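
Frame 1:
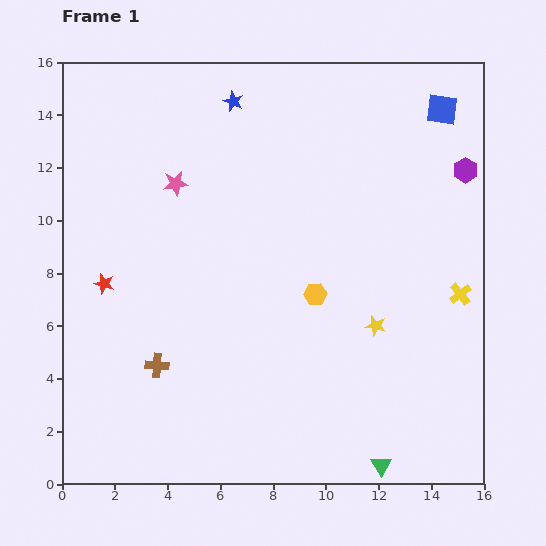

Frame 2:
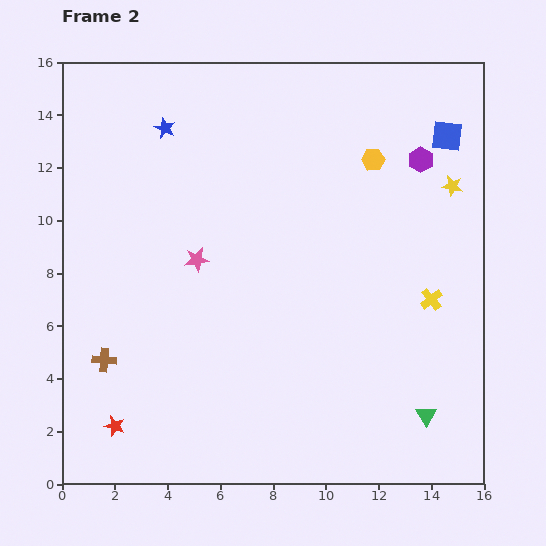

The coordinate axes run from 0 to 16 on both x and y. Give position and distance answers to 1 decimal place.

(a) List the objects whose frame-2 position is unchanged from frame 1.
none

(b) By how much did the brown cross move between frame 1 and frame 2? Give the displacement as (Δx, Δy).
(-2.0, 0.2)

The brown cross was at (3.6, 4.5) in frame 1 and (1.6, 4.7) in frame 2.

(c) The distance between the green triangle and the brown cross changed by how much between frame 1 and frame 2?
+3.1

Distance in frame 1: 9.3. Distance in frame 2: 12.4.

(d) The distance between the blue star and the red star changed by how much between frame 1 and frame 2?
+3.0

Distance in frame 1: 8.5. Distance in frame 2: 11.5.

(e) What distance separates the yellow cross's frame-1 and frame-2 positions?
1.1

The yellow cross moved from (15.1, 7.2) to (14.0, 7.0), a distance of √(1.1² + 0.2²) ≈ 1.1.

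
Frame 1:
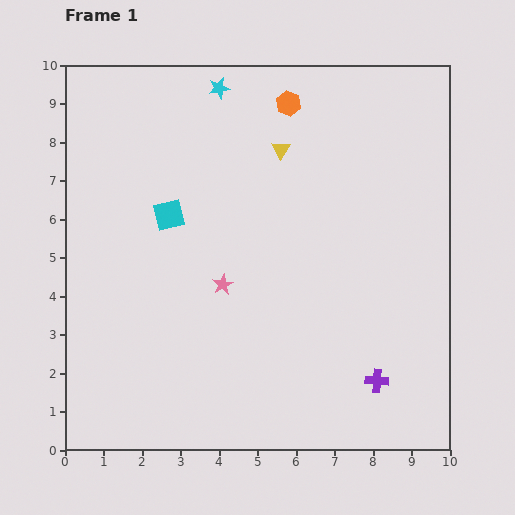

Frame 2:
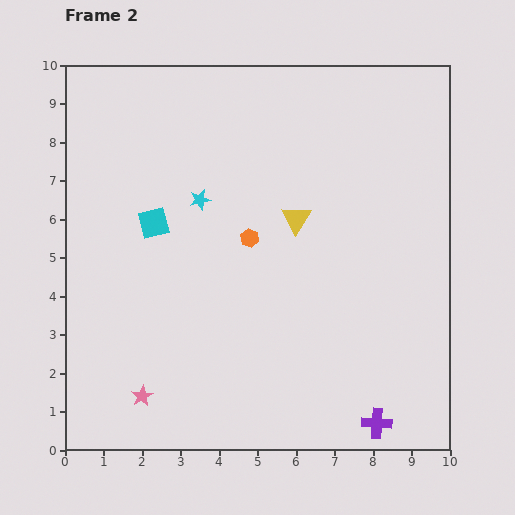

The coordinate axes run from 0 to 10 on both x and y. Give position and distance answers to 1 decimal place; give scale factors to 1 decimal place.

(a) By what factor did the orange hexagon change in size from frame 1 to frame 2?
0.8×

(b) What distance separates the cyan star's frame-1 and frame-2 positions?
2.9

The cyan star moved from (4.0, 9.4) to (3.5, 6.5), a distance of √(0.5² + 2.9²) ≈ 2.9.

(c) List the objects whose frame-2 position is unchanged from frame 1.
none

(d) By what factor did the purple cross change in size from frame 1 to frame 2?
1.3×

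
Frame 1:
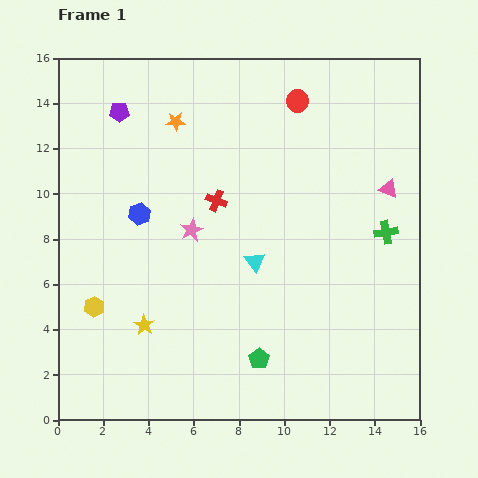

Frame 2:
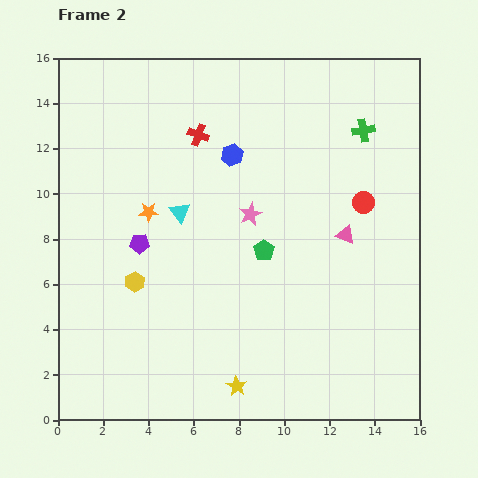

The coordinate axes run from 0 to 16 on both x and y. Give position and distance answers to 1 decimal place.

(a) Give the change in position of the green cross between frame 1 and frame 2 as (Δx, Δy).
(-1.0, 4.5)

The green cross was at (14.5, 8.3) in frame 1 and (13.5, 12.8) in frame 2.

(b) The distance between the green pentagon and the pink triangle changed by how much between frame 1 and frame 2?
-5.7

Distance in frame 1: 9.4. Distance in frame 2: 3.7.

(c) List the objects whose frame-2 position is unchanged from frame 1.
none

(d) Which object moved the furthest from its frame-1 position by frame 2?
the purple pentagon

(moved 5.9; next 5.4)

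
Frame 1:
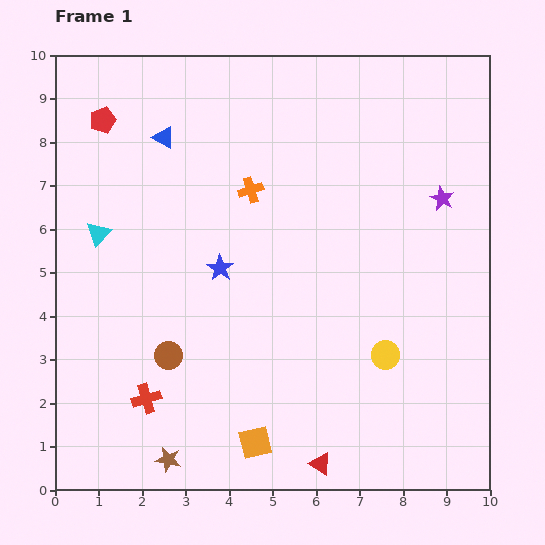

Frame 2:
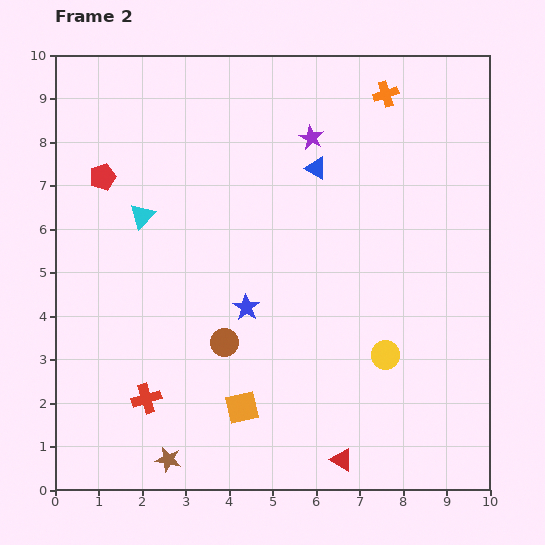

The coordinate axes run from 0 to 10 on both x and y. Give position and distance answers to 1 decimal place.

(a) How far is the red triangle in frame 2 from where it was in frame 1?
0.5

The red triangle moved from (6.1, 0.6) to (6.6, 0.7), a distance of √(0.5² + 0.1²) ≈ 0.5.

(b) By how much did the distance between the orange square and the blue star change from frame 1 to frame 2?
-1.8

Distance in frame 1: 4.1. Distance in frame 2: 2.3.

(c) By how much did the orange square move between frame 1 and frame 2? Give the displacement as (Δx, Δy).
(-0.3, 0.8)

The orange square was at (4.6, 1.1) in frame 1 and (4.3, 1.9) in frame 2.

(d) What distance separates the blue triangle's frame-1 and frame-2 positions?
3.6

The blue triangle moved from (2.5, 8.1) to (6.0, 7.4), a distance of √(3.5² + 0.7²) ≈ 3.6.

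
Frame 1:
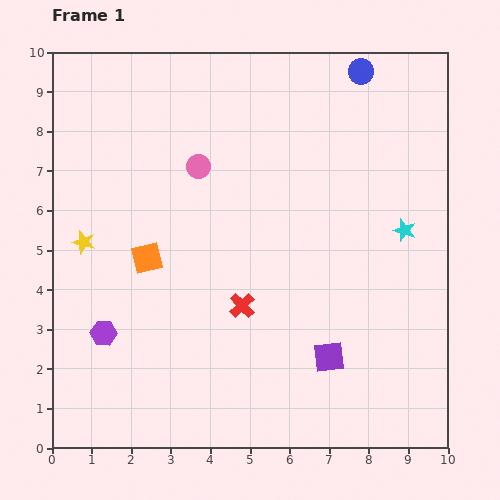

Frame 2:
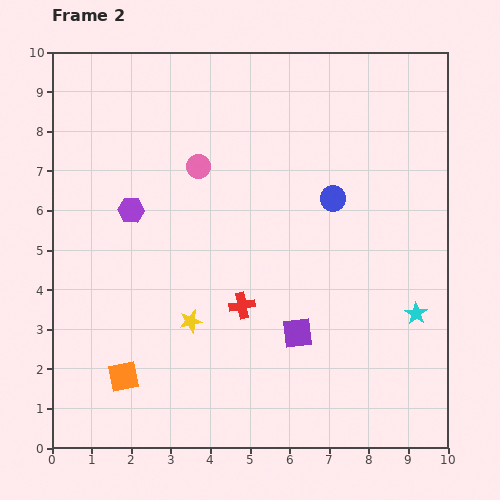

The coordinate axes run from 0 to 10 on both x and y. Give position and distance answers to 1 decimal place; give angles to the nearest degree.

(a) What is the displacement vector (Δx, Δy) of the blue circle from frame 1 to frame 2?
(-0.7, -3.2)

The blue circle was at (7.8, 9.5) in frame 1 and (7.1, 6.3) in frame 2.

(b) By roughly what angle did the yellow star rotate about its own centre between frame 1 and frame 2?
30° counter-clockwise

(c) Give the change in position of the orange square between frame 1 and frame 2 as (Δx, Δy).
(-0.6, -3.0)

The orange square was at (2.4, 4.8) in frame 1 and (1.8, 1.8) in frame 2.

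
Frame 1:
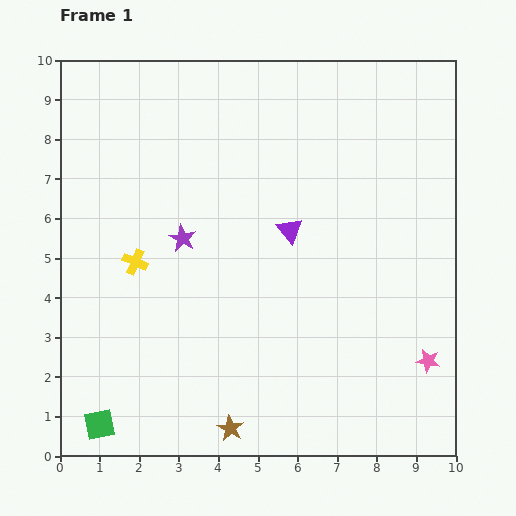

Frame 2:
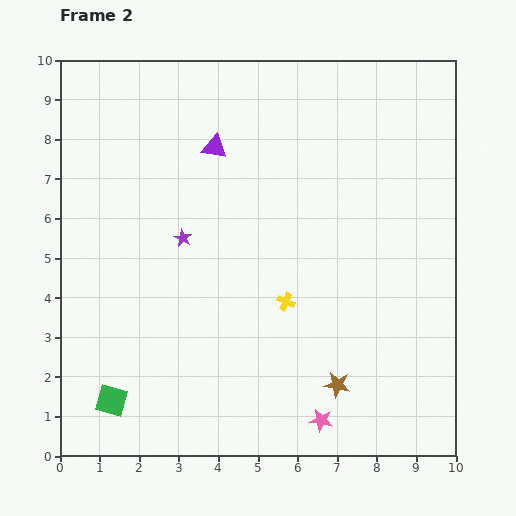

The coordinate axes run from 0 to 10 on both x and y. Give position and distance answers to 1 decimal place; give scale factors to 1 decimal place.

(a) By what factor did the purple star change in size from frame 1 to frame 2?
0.6×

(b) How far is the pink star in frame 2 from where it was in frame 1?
3.1

The pink star moved from (9.3, 2.4) to (6.6, 0.9), a distance of √(2.7² + 1.5²) ≈ 3.1.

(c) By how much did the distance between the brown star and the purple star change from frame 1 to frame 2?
+0.5

Distance in frame 1: 4.9. Distance in frame 2: 5.4.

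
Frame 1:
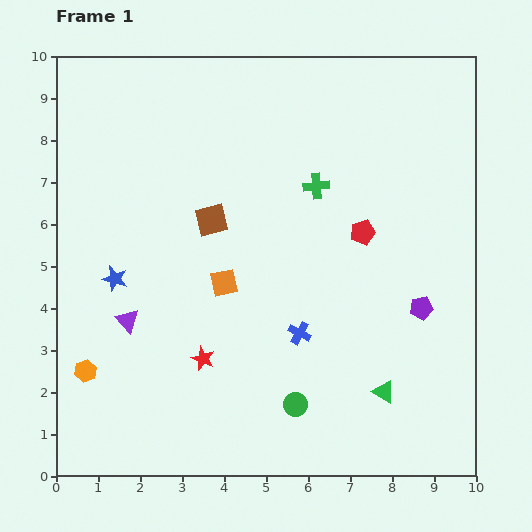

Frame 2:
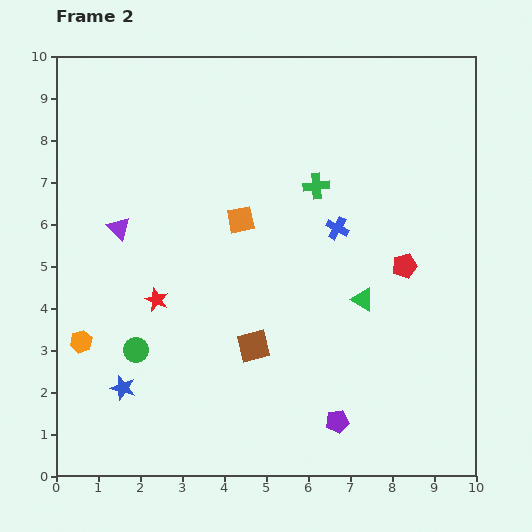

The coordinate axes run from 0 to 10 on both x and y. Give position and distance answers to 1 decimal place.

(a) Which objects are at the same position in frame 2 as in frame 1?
the green cross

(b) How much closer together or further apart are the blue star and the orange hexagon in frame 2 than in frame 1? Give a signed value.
-0.8

Distance in frame 1: 2.3. Distance in frame 2: 1.5.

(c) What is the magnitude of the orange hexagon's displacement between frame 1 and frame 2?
0.7

The orange hexagon moved from (0.7, 2.5) to (0.6, 3.2), a distance of √(0.1² + 0.7²) ≈ 0.7.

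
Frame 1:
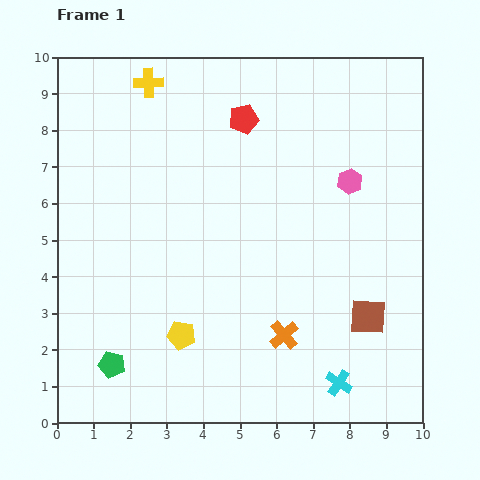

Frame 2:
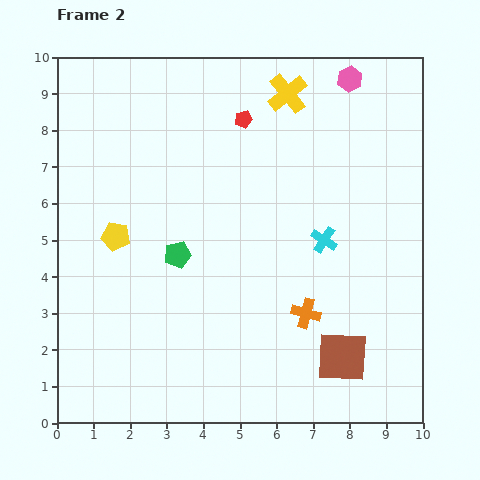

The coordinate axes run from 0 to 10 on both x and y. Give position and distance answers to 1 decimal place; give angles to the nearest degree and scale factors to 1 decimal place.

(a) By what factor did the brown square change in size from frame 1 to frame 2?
1.4×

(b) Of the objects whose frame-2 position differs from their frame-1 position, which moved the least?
the orange cross

(moved 0.8)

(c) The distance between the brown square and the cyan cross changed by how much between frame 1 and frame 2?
+1.2

Distance in frame 1: 2.0. Distance in frame 2: 3.2.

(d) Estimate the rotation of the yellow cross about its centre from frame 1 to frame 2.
37° counter-clockwise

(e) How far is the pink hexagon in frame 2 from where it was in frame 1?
2.8

The pink hexagon moved from (8.0, 6.6) to (8.0, 9.4), a distance of √(0.0² + 2.8²) ≈ 2.8.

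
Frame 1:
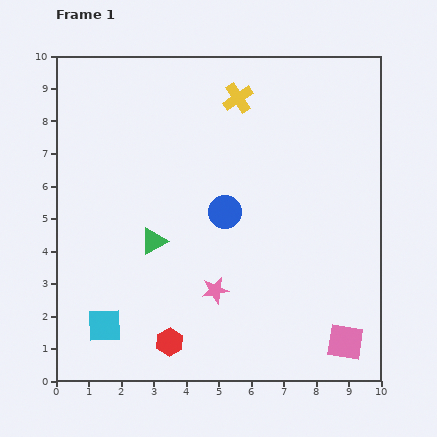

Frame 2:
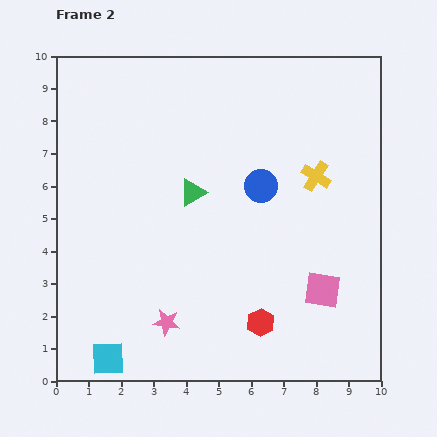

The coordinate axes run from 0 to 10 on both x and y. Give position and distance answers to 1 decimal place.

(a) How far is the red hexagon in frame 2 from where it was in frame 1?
2.9

The red hexagon moved from (3.5, 1.2) to (6.3, 1.8), a distance of √(2.8² + 0.6²) ≈ 2.9.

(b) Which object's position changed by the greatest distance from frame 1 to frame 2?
the yellow cross

(moved 3.4; next 2.9)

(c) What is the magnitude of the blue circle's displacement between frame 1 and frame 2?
1.4

The blue circle moved from (5.2, 5.2) to (6.3, 6.0), a distance of √(1.1² + 0.8²) ≈ 1.4.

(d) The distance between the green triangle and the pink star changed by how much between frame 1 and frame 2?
+1.7

Distance in frame 1: 2.4. Distance in frame 2: 4.1.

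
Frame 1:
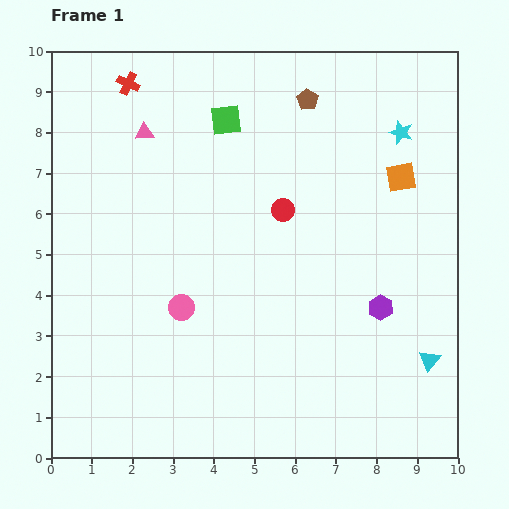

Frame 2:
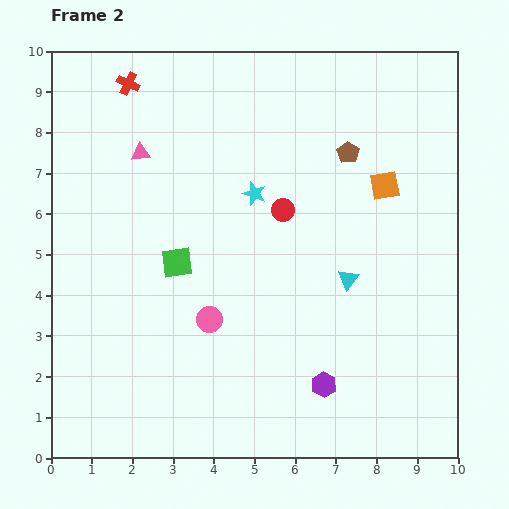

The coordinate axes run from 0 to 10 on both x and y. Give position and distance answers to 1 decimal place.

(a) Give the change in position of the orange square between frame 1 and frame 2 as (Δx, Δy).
(-0.4, -0.2)

The orange square was at (8.6, 6.9) in frame 1 and (8.2, 6.7) in frame 2.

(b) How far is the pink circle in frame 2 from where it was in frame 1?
0.8

The pink circle moved from (3.2, 3.7) to (3.9, 3.4), a distance of √(0.7² + 0.3²) ≈ 0.8.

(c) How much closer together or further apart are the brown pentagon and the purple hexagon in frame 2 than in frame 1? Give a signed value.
+0.3

Distance in frame 1: 5.4. Distance in frame 2: 5.7.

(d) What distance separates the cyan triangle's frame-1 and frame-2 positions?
2.8

The cyan triangle moved from (9.3, 2.4) to (7.3, 4.4), a distance of √(2.0² + 2.0²) ≈ 2.8.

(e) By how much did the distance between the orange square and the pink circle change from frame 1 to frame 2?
-0.9

Distance in frame 1: 6.3. Distance in frame 2: 5.4.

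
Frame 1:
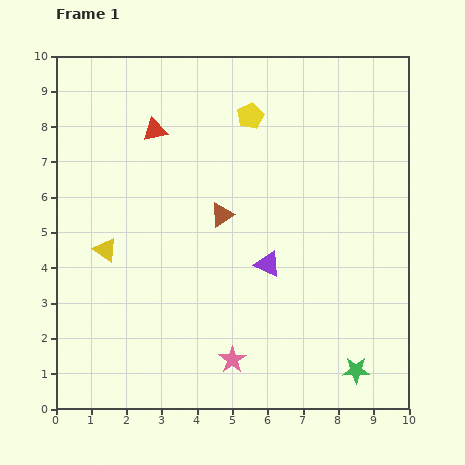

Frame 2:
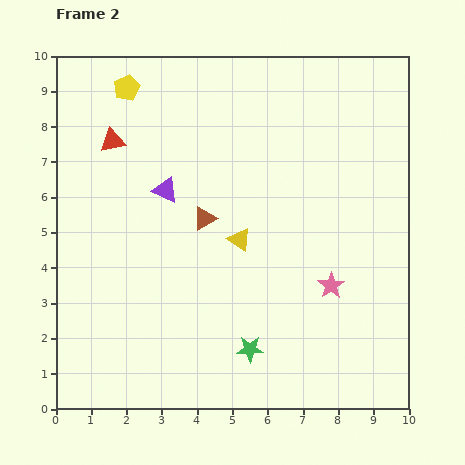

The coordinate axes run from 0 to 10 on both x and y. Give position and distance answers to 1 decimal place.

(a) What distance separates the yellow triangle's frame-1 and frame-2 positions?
3.8

The yellow triangle moved from (1.4, 4.5) to (5.2, 4.8), a distance of √(3.8² + 0.3²) ≈ 3.8.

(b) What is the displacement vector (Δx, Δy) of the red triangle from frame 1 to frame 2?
(-1.2, -0.3)

The red triangle was at (2.8, 7.9) in frame 1 and (1.6, 7.6) in frame 2.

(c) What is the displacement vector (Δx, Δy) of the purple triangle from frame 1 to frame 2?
(-2.9, 2.1)

The purple triangle was at (6.0, 4.1) in frame 1 and (3.1, 6.2) in frame 2.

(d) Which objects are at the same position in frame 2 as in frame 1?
none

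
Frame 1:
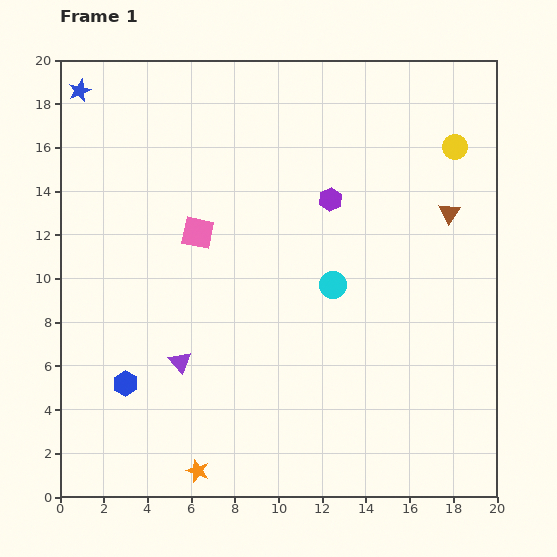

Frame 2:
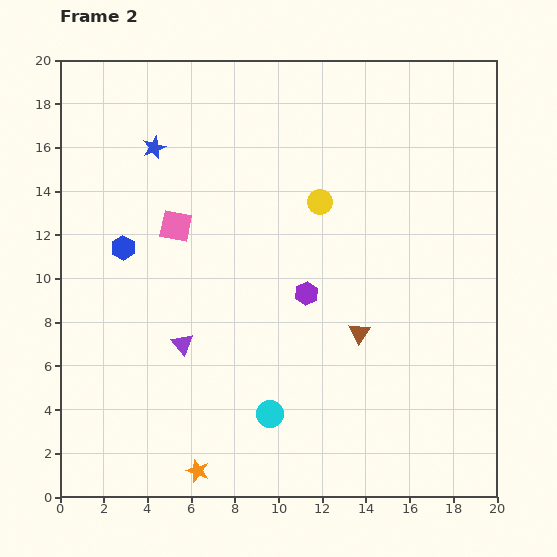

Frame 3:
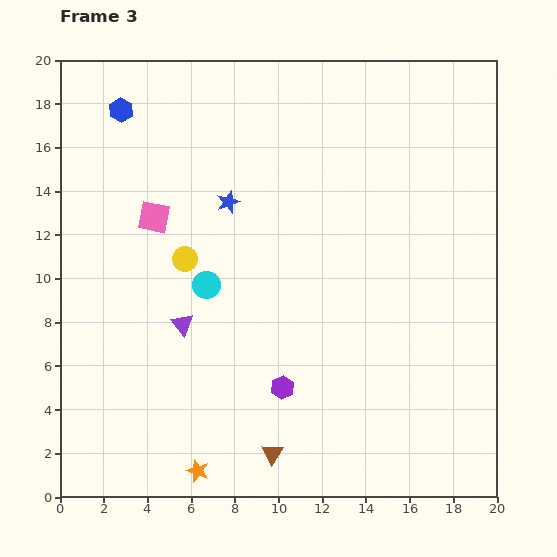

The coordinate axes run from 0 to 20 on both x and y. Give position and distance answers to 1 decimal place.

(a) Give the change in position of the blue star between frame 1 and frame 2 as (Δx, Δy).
(3.4, -2.6)

The blue star was at (0.9, 18.6) in frame 1 and (4.3, 16.0) in frame 2.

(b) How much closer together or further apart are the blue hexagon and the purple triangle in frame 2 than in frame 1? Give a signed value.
+2.5

Distance in frame 1: 2.7. Distance in frame 2: 5.2.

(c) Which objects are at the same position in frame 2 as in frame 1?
the orange star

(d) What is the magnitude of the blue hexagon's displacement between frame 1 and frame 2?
6.2

The blue hexagon moved from (3.0, 5.2) to (2.9, 11.4), a distance of √(0.1² + 6.2²) ≈ 6.2.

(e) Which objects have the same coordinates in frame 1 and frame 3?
the orange star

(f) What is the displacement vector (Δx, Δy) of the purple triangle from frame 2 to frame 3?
(0.0, 0.9)

The purple triangle was at (5.6, 7.0) in frame 2 and (5.6, 7.9) in frame 3.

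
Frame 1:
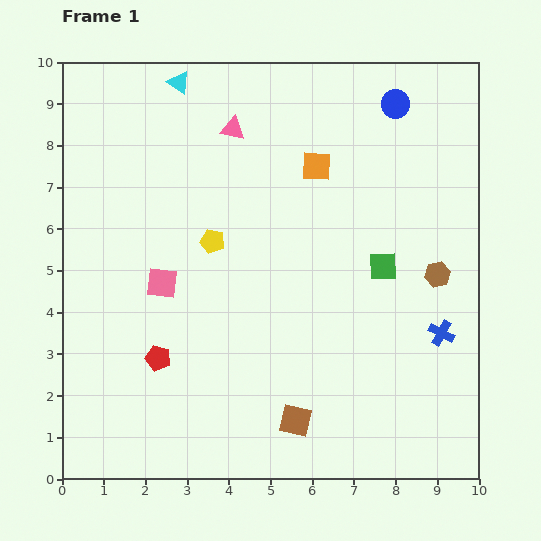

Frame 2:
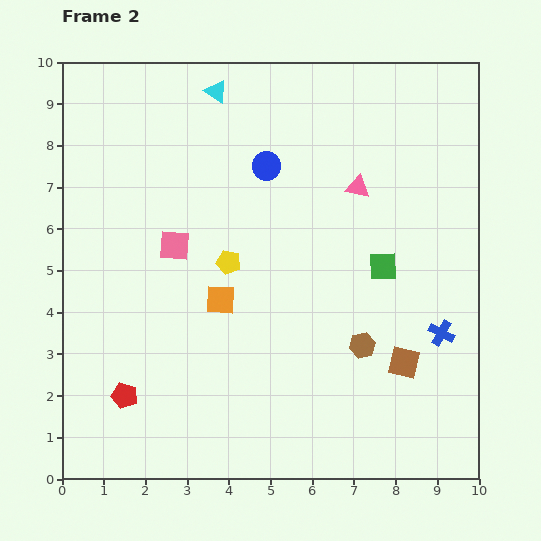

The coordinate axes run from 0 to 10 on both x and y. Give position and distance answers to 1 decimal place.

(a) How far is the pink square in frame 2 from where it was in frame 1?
0.9

The pink square moved from (2.4, 4.7) to (2.7, 5.6), a distance of √(0.3² + 0.9²) ≈ 0.9.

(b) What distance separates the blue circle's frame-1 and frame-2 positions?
3.4

The blue circle moved from (8.0, 9.0) to (4.9, 7.5), a distance of √(3.1² + 1.5²) ≈ 3.4.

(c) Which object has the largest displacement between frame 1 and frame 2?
the orange square

(moved 3.9; next 3.4)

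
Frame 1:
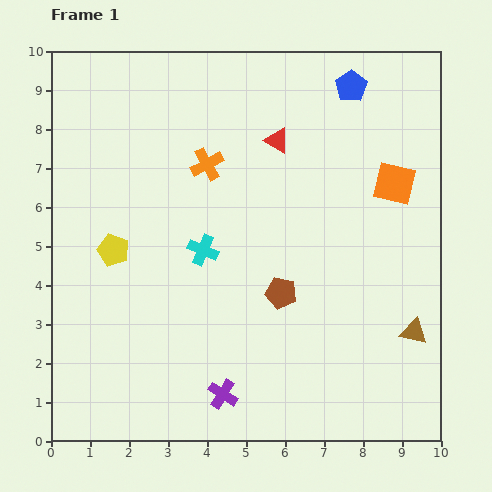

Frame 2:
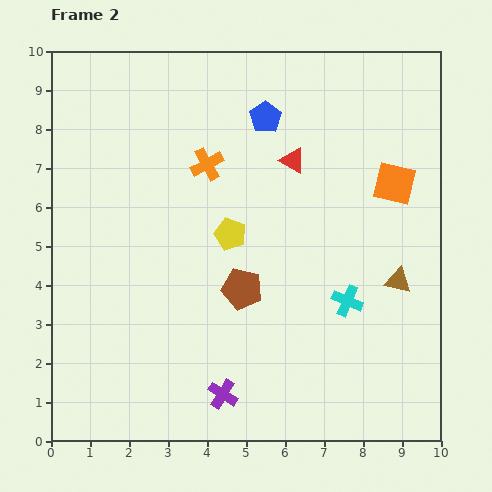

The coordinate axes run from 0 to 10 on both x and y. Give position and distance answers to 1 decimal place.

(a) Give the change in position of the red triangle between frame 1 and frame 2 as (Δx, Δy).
(0.4, -0.5)

The red triangle was at (5.8, 7.7) in frame 1 and (6.2, 7.2) in frame 2.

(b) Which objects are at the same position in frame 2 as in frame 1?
the orange square, the orange cross, the purple cross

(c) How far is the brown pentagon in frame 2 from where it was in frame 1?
1.0

The brown pentagon moved from (5.9, 3.8) to (4.9, 3.9), a distance of √(1.0² + 0.1²) ≈ 1.0.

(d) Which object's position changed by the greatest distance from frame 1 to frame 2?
the cyan cross

(moved 3.9; next 3.0)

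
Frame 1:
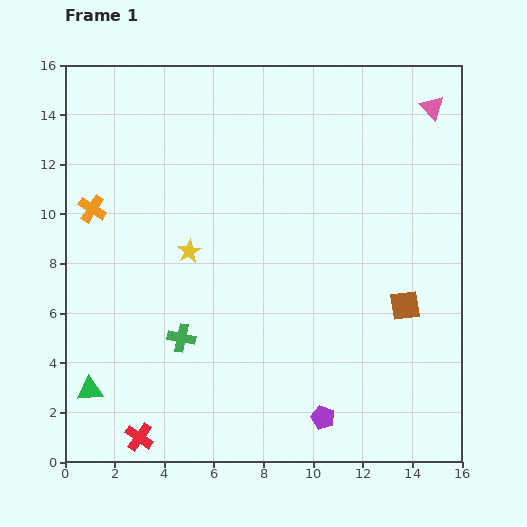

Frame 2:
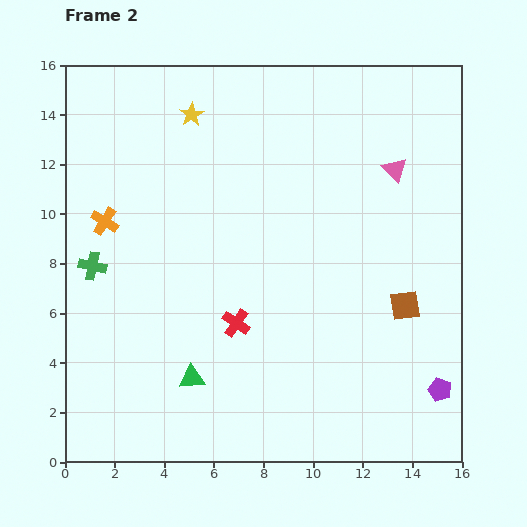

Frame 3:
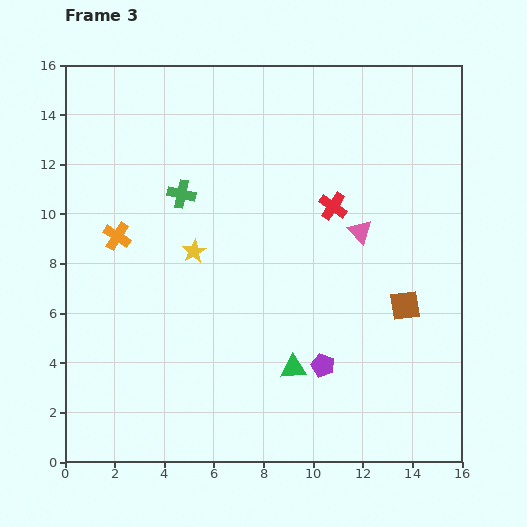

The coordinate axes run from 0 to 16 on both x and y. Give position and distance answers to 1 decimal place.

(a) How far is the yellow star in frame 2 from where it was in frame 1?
5.5

The yellow star moved from (5.0, 8.5) to (5.1, 14.0), a distance of √(0.1² + 5.5²) ≈ 5.5.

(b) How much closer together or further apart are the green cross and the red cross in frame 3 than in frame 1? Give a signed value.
+1.8

Distance in frame 1: 4.3. Distance in frame 3: 6.1.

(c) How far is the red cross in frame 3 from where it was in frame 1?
12.1

The red cross moved from (3.0, 1.0) to (10.8, 10.3), a distance of √(7.8² + 9.3²) ≈ 12.1.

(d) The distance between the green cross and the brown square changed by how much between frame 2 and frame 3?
-2.6

Distance in frame 2: 12.7. Distance in frame 3: 10.1.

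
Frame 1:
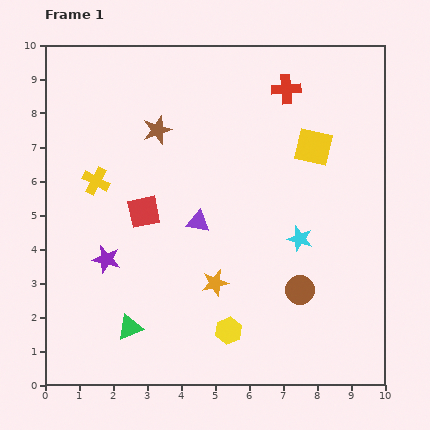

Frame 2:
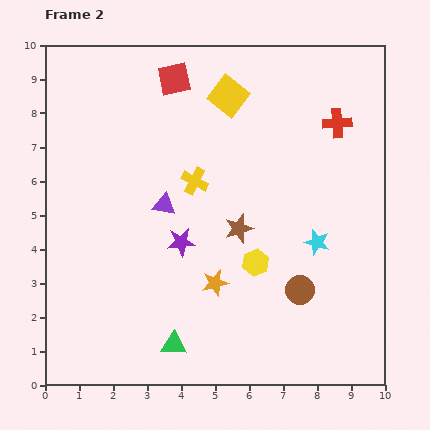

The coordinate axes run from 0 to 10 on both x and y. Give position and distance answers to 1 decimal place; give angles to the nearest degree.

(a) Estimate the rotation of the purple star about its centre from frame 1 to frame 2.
21° counter-clockwise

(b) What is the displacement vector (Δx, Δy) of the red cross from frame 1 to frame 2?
(1.5, -1.0)

The red cross was at (7.1, 8.7) in frame 1 and (8.6, 7.7) in frame 2.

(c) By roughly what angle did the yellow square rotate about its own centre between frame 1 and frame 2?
24° clockwise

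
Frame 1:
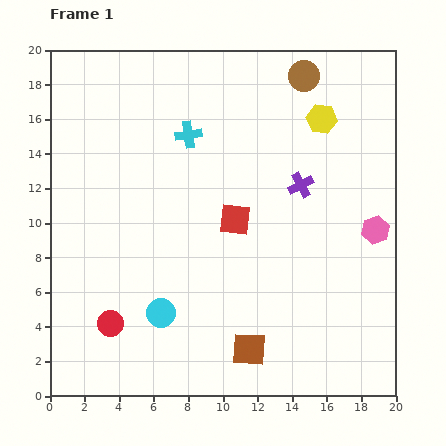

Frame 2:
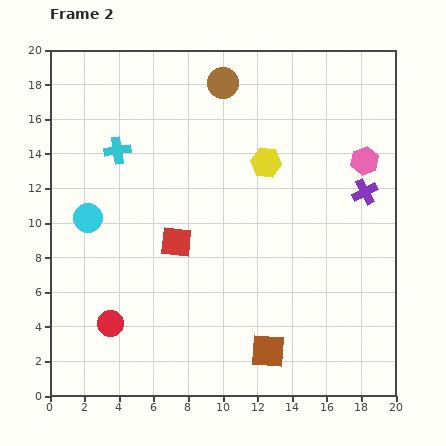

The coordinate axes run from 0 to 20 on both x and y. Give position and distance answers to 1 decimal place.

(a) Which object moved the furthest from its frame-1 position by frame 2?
the cyan circle

(moved 6.9; next 4.7)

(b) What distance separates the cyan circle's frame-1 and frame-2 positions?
6.9

The cyan circle moved from (6.4, 4.8) to (2.2, 10.3), a distance of √(4.2² + 5.5²) ≈ 6.9.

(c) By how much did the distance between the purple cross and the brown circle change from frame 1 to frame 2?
+4.0

Distance in frame 1: 6.3. Distance in frame 2: 10.3.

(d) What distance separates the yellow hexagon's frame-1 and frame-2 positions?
4.1

The yellow hexagon moved from (15.7, 16.0) to (12.5, 13.5), a distance of √(3.2² + 2.5²) ≈ 4.1.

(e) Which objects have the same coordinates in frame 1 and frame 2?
the red circle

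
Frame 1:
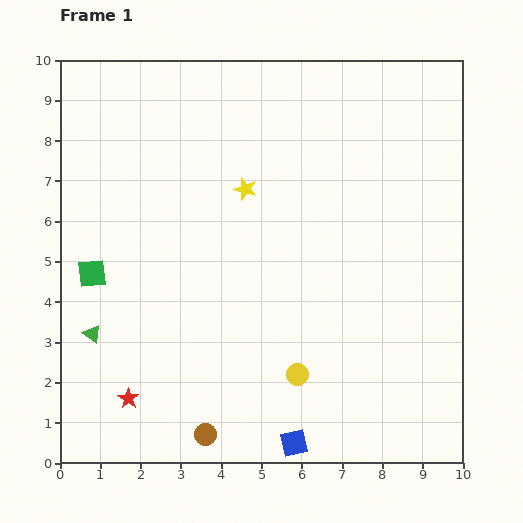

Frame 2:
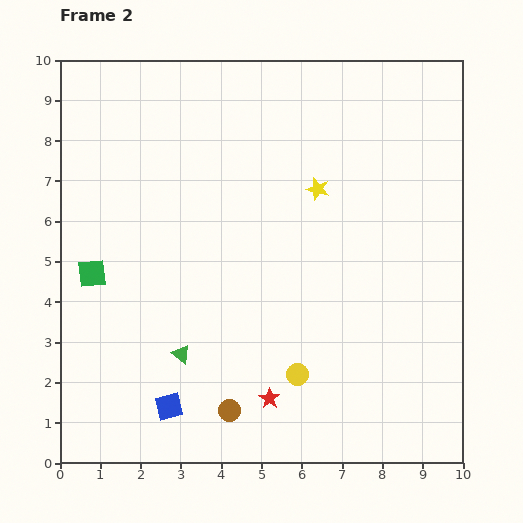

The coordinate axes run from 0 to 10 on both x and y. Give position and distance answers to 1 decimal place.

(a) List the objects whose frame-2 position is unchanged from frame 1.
the green square, the yellow circle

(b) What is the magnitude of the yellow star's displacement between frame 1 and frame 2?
1.8

The yellow star moved from (4.6, 6.8) to (6.4, 6.8), a distance of √(1.8² + 0.0²) ≈ 1.8.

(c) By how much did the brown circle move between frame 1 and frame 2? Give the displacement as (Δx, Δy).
(0.6, 0.6)

The brown circle was at (3.6, 0.7) in frame 1 and (4.2, 1.3) in frame 2.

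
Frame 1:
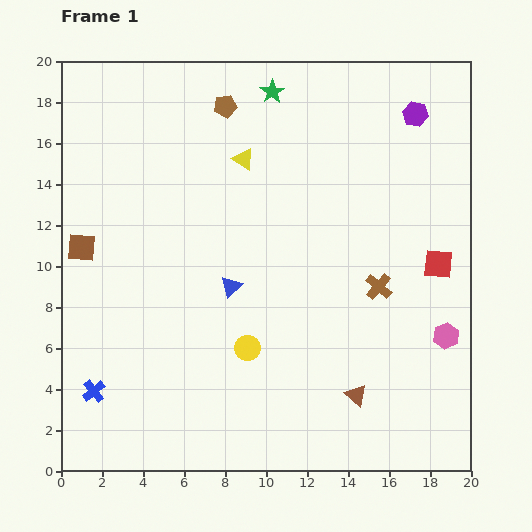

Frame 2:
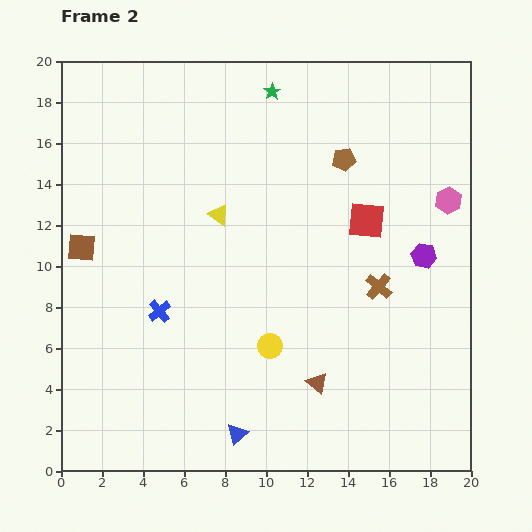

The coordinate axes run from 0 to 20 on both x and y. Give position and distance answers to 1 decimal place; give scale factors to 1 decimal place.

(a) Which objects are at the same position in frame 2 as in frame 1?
the brown cross, the brown square, the green star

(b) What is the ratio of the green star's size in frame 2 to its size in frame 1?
0.7×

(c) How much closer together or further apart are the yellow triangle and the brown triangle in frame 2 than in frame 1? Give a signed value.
-3.2

Distance in frame 1: 12.7. Distance in frame 2: 9.5.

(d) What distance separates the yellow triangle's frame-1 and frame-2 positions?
3.0

The yellow triangle moved from (8.9, 15.2) to (7.7, 12.5), a distance of √(1.2² + 2.7²) ≈ 3.0.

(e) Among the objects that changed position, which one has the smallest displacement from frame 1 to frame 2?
the yellow circle

(moved 1.1)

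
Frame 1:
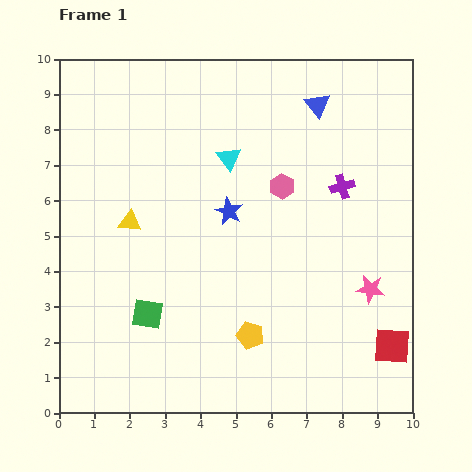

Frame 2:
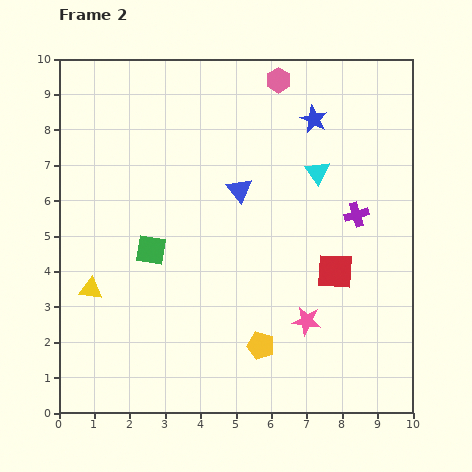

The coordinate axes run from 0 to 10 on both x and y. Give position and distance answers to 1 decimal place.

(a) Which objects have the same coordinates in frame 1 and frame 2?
none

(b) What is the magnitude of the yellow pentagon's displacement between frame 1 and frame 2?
0.4

The yellow pentagon moved from (5.4, 2.2) to (5.7, 1.9), a distance of √(0.3² + 0.3²) ≈ 0.4.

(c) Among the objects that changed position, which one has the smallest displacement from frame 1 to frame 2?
the yellow pentagon

(moved 0.4)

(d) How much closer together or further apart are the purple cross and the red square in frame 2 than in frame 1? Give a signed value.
-3.0

Distance in frame 1: 4.7. Distance in frame 2: 1.7.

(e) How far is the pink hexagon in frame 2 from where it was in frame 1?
3.0

The pink hexagon moved from (6.3, 6.4) to (6.2, 9.4), a distance of √(0.1² + 3.0²) ≈ 3.0.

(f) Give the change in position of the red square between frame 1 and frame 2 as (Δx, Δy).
(-1.6, 2.1)

The red square was at (9.4, 1.9) in frame 1 and (7.8, 4.0) in frame 2.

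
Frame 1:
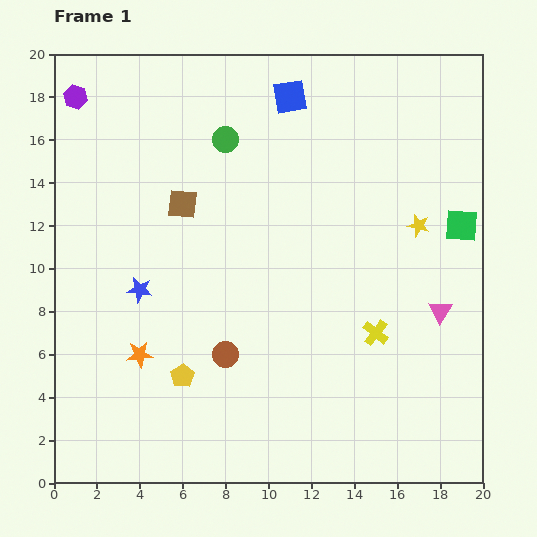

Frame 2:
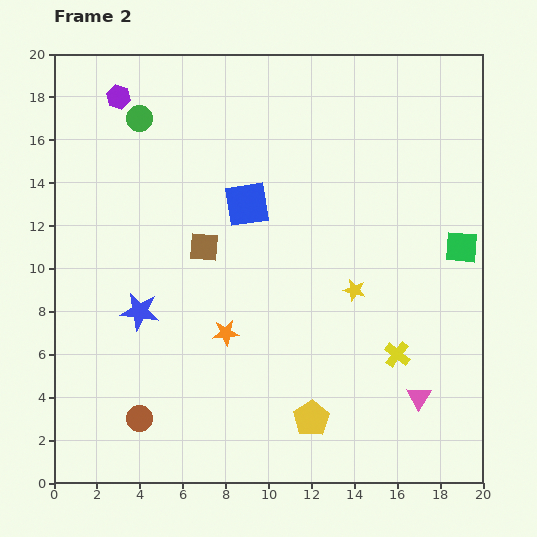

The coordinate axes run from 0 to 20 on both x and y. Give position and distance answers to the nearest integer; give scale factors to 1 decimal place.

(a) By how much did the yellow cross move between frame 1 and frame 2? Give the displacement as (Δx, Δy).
(1, -1)

The yellow cross was at (15, 7) in frame 1 and (16, 6) in frame 2.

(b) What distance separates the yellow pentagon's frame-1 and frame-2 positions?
6

The yellow pentagon moved from (6, 5) to (12, 3), a distance of √(6² + 2²) ≈ 6.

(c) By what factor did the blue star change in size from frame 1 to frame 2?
1.5×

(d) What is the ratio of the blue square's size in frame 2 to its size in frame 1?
1.3×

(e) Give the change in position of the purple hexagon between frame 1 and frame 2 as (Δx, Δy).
(2, 0)

The purple hexagon was at (1, 18) in frame 1 and (3, 18) in frame 2.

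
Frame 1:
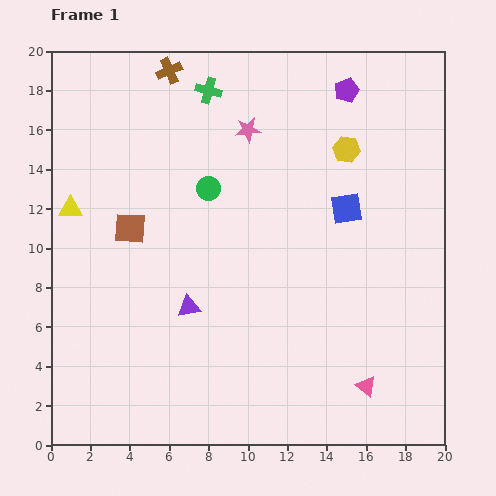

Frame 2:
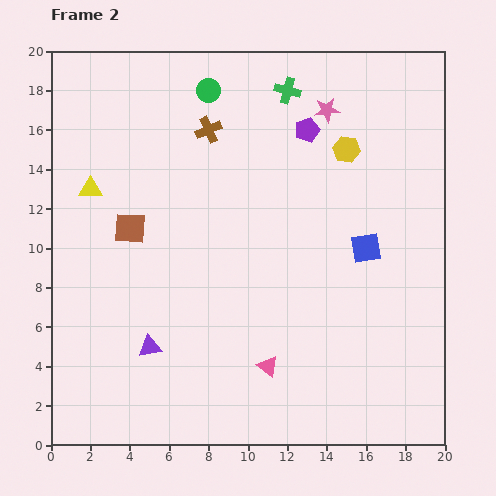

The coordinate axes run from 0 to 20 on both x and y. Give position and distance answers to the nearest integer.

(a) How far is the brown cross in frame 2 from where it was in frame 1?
4

The brown cross moved from (6, 19) to (8, 16), a distance of √(2² + 3²) ≈ 4.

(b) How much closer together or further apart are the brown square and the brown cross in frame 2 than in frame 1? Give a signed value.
-2

Distance in frame 1: 8. Distance in frame 2: 6.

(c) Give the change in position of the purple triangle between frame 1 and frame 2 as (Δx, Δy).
(-2, -2)

The purple triangle was at (7, 7) in frame 1 and (5, 5) in frame 2.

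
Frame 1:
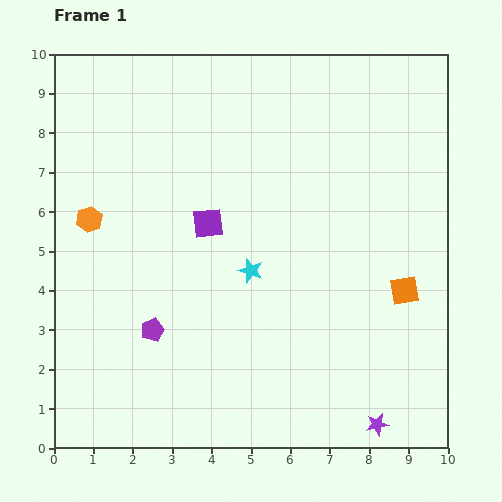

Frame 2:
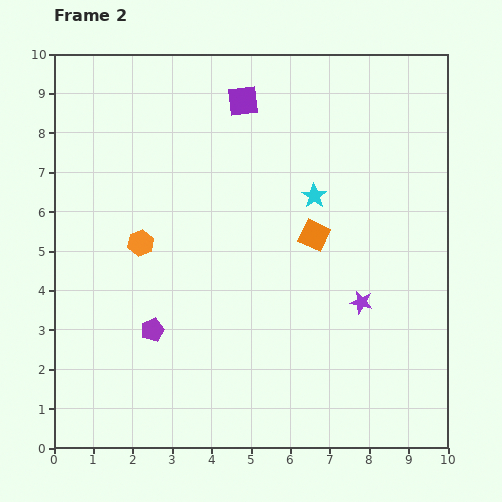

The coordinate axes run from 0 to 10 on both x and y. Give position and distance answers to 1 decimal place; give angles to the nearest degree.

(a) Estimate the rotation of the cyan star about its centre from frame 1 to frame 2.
17° clockwise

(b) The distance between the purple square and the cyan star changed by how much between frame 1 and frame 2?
+1.4

Distance in frame 1: 1.6. Distance in frame 2: 3.0.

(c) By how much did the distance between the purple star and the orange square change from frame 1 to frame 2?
-1.4

Distance in frame 1: 3.5. Distance in frame 2: 2.1.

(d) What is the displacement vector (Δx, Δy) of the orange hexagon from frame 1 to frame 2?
(1.3, -0.6)

The orange hexagon was at (0.9, 5.8) in frame 1 and (2.2, 5.2) in frame 2.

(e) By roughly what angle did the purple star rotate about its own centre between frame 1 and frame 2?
22° clockwise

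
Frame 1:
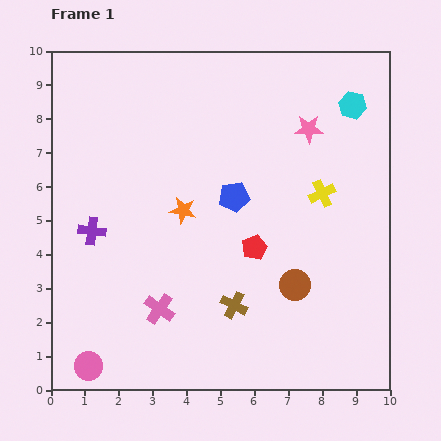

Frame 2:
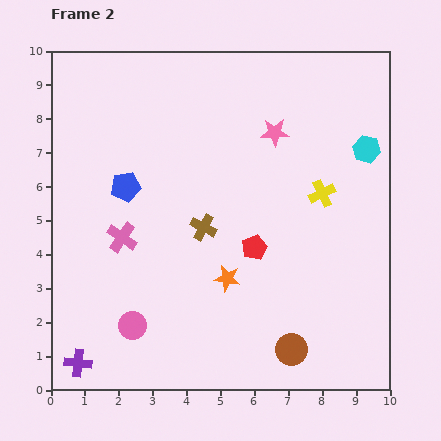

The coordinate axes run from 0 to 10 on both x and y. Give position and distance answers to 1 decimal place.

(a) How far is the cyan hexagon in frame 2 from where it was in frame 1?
1.4

The cyan hexagon moved from (8.9, 8.4) to (9.3, 7.1), a distance of √(0.4² + 1.3²) ≈ 1.4.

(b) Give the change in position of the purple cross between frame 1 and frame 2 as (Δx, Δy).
(-0.4, -3.9)

The purple cross was at (1.2, 4.7) in frame 1 and (0.8, 0.8) in frame 2.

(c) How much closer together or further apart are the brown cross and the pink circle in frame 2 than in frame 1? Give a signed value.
-1.1

Distance in frame 1: 4.7. Distance in frame 2: 3.6.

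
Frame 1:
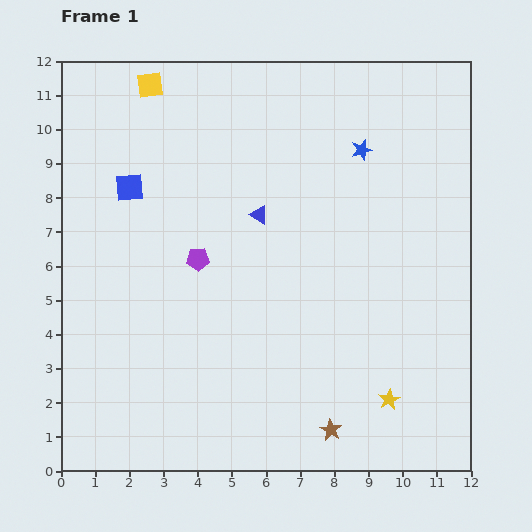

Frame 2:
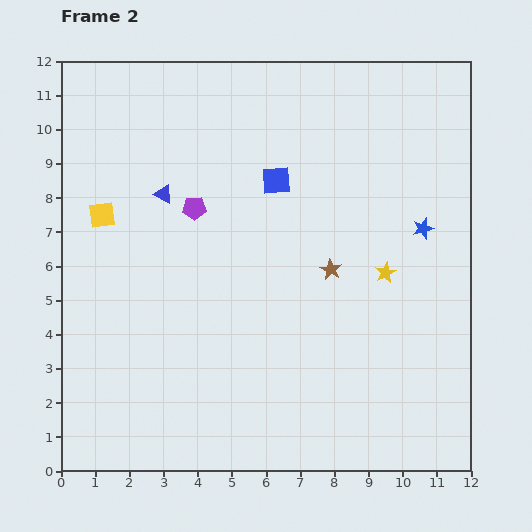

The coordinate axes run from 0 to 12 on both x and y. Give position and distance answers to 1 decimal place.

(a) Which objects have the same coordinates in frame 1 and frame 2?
none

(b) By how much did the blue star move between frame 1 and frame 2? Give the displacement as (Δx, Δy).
(1.8, -2.3)

The blue star was at (8.8, 9.4) in frame 1 and (10.6, 7.1) in frame 2.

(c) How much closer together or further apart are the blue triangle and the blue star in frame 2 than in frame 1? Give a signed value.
+4.1

Distance in frame 1: 3.6. Distance in frame 2: 7.7.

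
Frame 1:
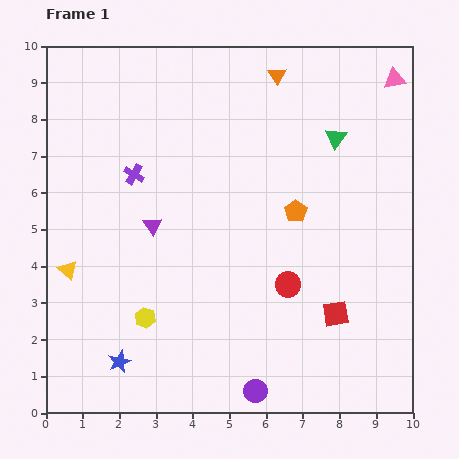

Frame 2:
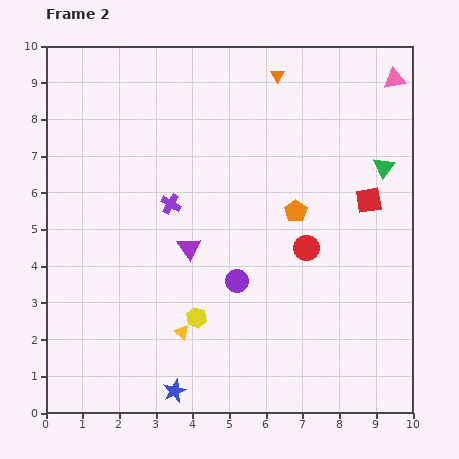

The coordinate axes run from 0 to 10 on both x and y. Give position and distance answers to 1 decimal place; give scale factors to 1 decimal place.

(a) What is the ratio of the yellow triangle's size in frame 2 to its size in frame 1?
0.8×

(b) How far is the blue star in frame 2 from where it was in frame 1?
1.7

The blue star moved from (2.0, 1.4) to (3.5, 0.6), a distance of √(1.5² + 0.8²) ≈ 1.7.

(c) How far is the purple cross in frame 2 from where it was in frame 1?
1.3

The purple cross moved from (2.4, 6.5) to (3.4, 5.7), a distance of √(1.0² + 0.8²) ≈ 1.3.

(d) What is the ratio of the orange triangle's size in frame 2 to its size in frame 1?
0.7×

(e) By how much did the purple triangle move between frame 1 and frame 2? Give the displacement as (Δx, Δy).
(1.0, -0.6)

The purple triangle was at (2.9, 5.1) in frame 1 and (3.9, 4.5) in frame 2.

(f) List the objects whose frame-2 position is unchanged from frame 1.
the pink triangle, the orange pentagon, the orange triangle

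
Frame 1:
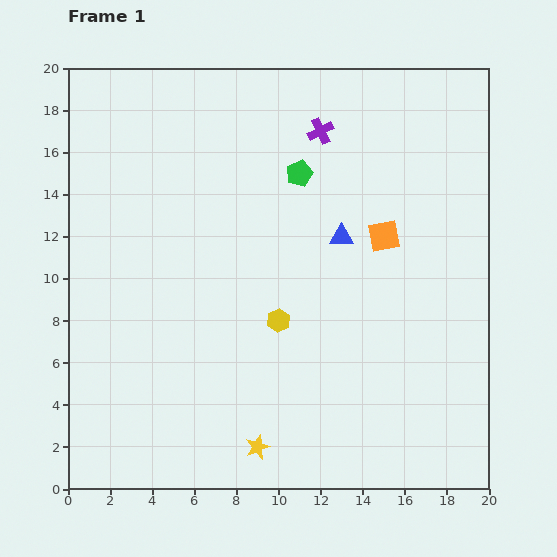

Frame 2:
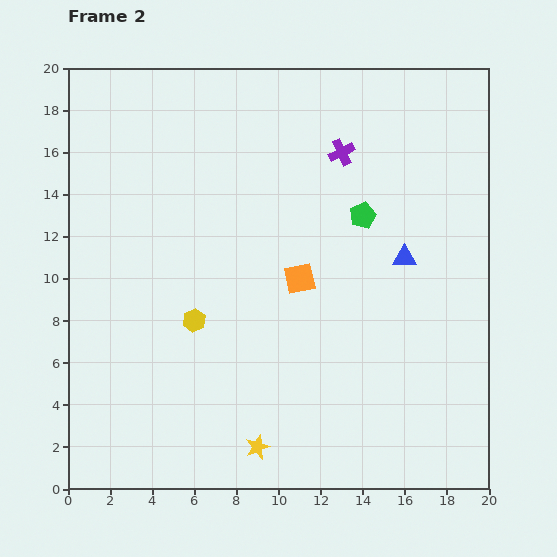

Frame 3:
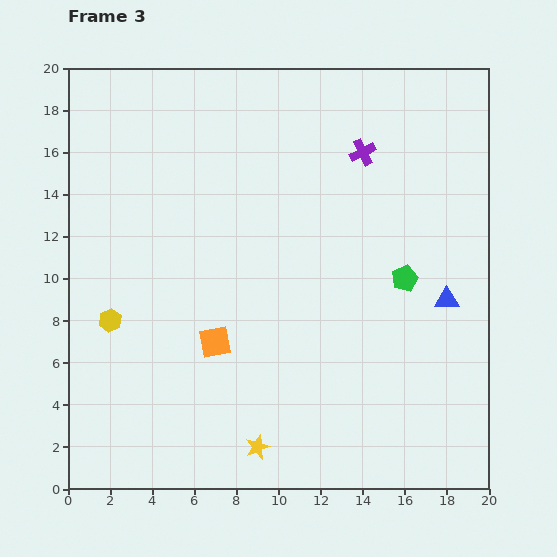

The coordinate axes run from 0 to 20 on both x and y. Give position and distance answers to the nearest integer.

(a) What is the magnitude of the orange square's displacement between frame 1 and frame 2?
4

The orange square moved from (15, 12) to (11, 10), a distance of √(4² + 2²) ≈ 4.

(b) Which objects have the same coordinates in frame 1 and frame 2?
the yellow star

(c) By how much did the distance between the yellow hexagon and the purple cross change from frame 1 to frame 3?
+5

Distance in frame 1: 9. Distance in frame 3: 14.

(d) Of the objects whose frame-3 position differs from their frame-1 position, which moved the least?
the purple cross

(moved 2)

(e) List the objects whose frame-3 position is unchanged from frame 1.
the yellow star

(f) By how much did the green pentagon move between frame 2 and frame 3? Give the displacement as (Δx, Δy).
(2, -3)

The green pentagon was at (14, 13) in frame 2 and (16, 10) in frame 3.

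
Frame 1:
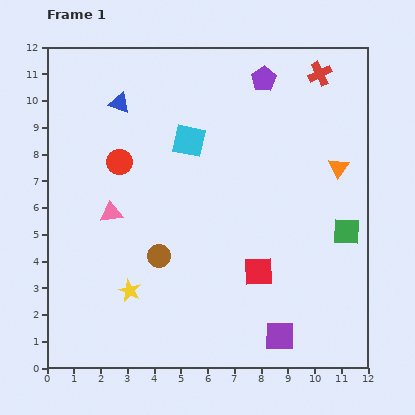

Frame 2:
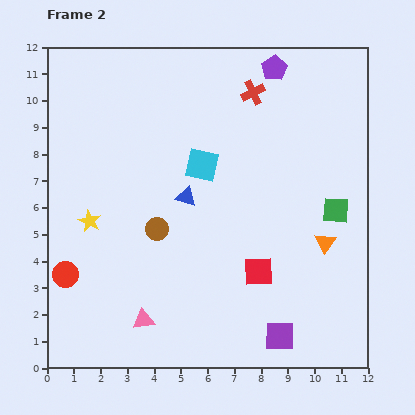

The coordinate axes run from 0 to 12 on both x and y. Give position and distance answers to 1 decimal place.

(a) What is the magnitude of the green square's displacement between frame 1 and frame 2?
0.9

The green square moved from (11.2, 5.1) to (10.8, 5.9), a distance of √(0.4² + 0.8²) ≈ 0.9.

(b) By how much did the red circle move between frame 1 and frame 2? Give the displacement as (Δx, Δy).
(-2.0, -4.2)

The red circle was at (2.7, 7.7) in frame 1 and (0.7, 3.5) in frame 2.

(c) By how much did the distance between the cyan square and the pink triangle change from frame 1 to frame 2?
+2.2

Distance in frame 1: 4.0. Distance in frame 2: 6.2.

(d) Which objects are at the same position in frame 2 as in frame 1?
the red square, the purple square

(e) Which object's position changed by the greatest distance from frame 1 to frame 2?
the red circle

(moved 4.7; next 4.3)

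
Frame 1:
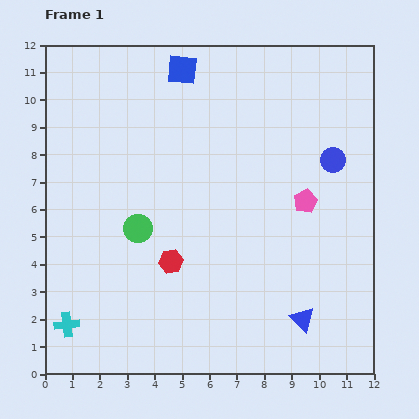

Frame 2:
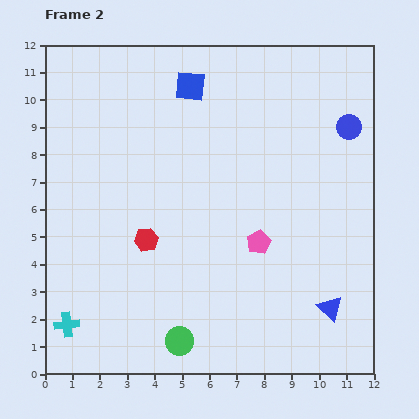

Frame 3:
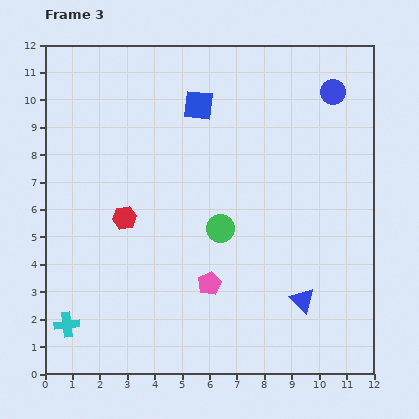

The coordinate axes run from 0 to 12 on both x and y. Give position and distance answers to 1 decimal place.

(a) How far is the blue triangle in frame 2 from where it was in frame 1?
1.1

The blue triangle moved from (9.4, 2.0) to (10.4, 2.4), a distance of √(1.0² + 0.4²) ≈ 1.1.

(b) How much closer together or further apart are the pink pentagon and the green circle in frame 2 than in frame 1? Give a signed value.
-1.6

Distance in frame 1: 6.2. Distance in frame 2: 4.6.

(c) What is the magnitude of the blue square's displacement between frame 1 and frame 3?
1.4

The blue square moved from (5.0, 11.1) to (5.6, 9.8), a distance of √(0.6² + 1.3²) ≈ 1.4.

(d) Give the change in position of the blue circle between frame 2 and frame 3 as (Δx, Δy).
(-0.6, 1.3)

The blue circle was at (11.1, 9.0) in frame 2 and (10.5, 10.3) in frame 3.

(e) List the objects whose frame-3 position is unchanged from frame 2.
the cyan cross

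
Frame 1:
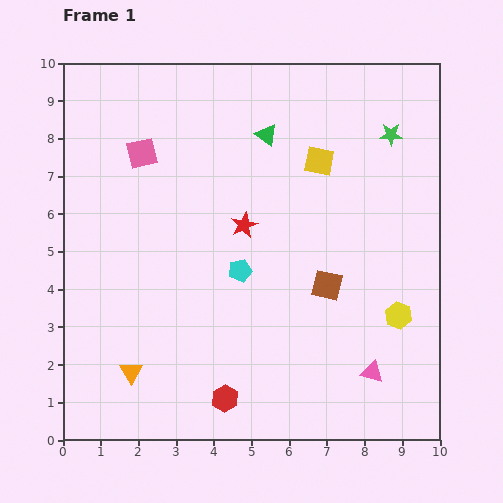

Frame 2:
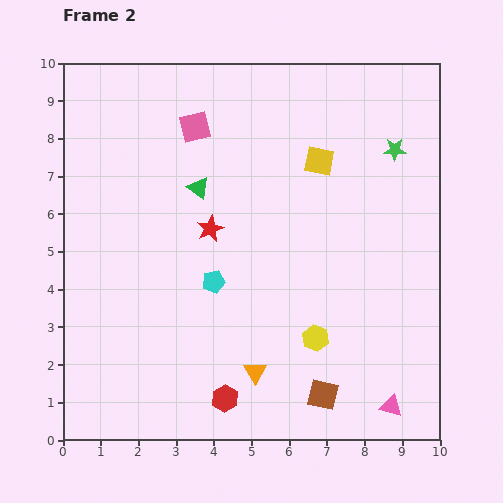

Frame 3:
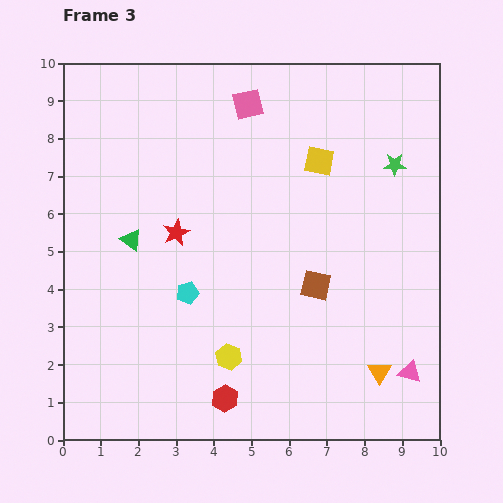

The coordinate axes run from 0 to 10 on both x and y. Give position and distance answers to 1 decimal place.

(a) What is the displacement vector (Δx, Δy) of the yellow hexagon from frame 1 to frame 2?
(-2.2, -0.6)

The yellow hexagon was at (8.9, 3.3) in frame 1 and (6.7, 2.7) in frame 2.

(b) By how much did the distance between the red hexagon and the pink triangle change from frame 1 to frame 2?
+0.4

Distance in frame 1: 4.0. Distance in frame 2: 4.4.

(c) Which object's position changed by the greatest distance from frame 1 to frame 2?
the orange triangle

(moved 3.3; next 2.9)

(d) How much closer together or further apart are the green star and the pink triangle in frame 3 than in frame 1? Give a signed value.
-0.8

Distance in frame 1: 6.3. Distance in frame 3: 5.5.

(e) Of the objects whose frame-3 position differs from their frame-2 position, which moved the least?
the green star

(moved 0.4)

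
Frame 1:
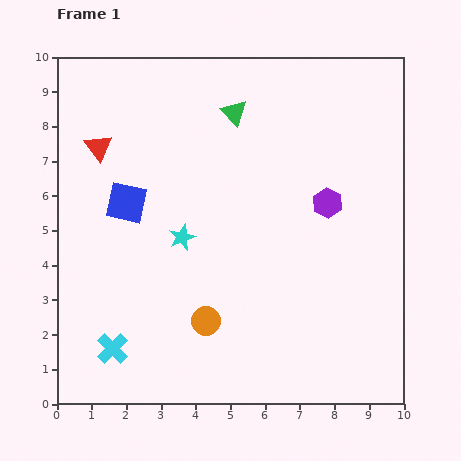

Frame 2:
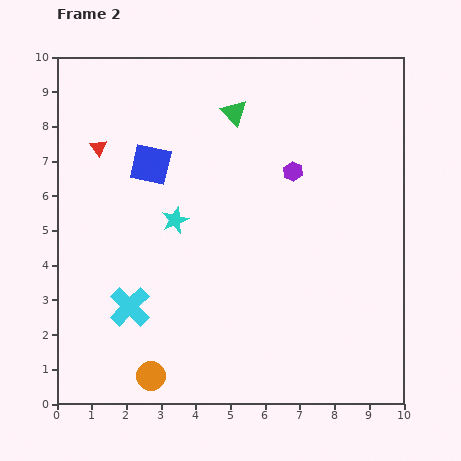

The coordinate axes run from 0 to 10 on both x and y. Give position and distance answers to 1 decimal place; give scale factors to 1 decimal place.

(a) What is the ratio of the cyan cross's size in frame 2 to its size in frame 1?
1.3×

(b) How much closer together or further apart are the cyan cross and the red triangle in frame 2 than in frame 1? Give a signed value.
-1.1

Distance in frame 1: 5.8. Distance in frame 2: 4.7.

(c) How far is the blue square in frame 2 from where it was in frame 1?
1.3

The blue square moved from (2.0, 5.8) to (2.7, 6.9), a distance of √(0.7² + 1.1²) ≈ 1.3.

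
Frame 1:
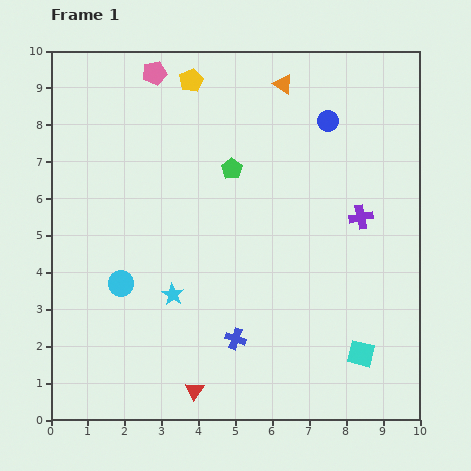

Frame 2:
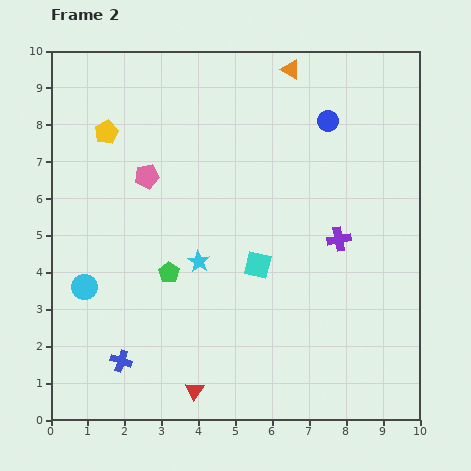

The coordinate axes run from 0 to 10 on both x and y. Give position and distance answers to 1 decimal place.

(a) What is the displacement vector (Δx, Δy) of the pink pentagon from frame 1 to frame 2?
(-0.2, -2.8)

The pink pentagon was at (2.8, 9.4) in frame 1 and (2.6, 6.6) in frame 2.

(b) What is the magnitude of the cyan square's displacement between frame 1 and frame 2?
3.7

The cyan square moved from (8.4, 1.8) to (5.6, 4.2), a distance of √(2.8² + 2.4²) ≈ 3.7.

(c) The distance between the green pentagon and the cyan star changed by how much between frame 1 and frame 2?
-2.9

Distance in frame 1: 3.8. Distance in frame 2: 0.9.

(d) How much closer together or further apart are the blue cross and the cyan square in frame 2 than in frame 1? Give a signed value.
+1.1

Distance in frame 1: 3.4. Distance in frame 2: 4.5.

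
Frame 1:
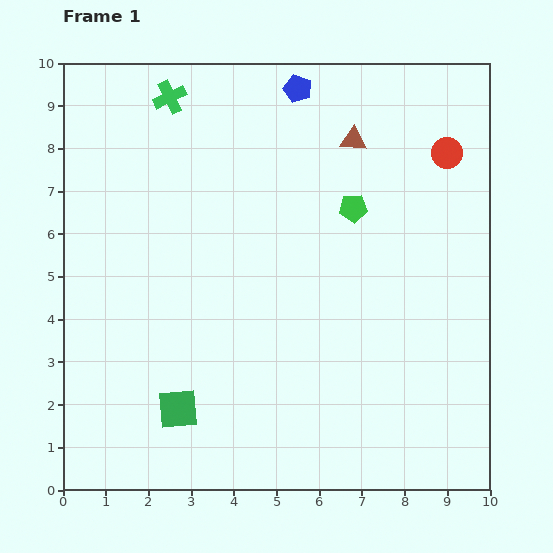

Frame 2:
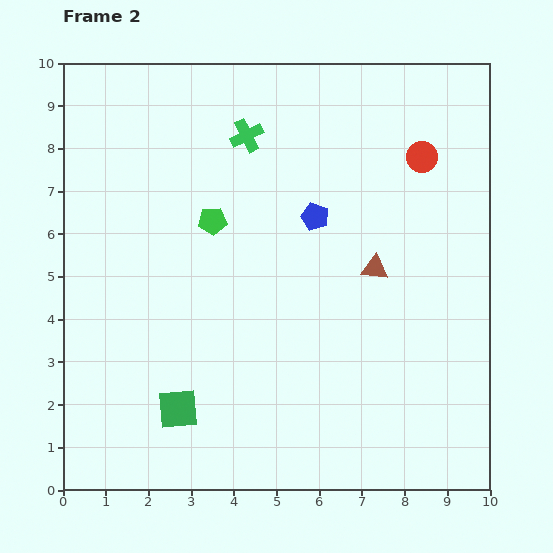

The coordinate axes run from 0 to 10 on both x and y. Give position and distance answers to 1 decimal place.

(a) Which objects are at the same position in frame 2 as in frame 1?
the green square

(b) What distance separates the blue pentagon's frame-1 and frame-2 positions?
3.0

The blue pentagon moved from (5.5, 9.4) to (5.9, 6.4), a distance of √(0.4² + 3.0²) ≈ 3.0.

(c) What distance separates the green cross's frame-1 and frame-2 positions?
2.0

The green cross moved from (2.5, 9.2) to (4.3, 8.3), a distance of √(1.8² + 0.9²) ≈ 2.0.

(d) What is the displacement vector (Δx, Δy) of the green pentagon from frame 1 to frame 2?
(-3.3, -0.3)

The green pentagon was at (6.8, 6.6) in frame 1 and (3.5, 6.3) in frame 2.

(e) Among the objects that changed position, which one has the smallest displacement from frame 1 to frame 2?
the red circle

(moved 0.6)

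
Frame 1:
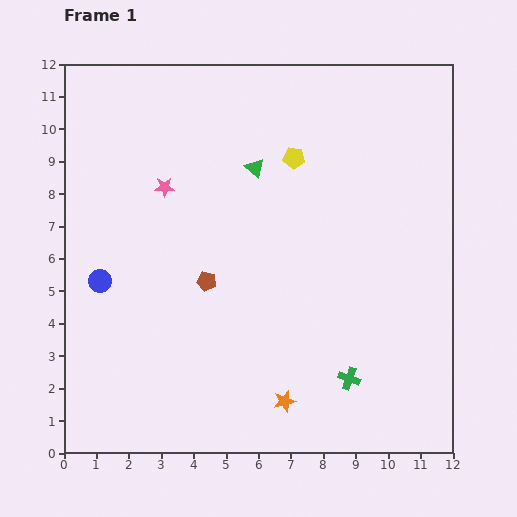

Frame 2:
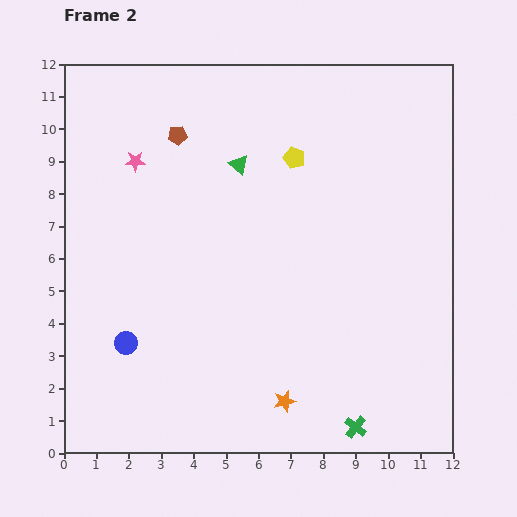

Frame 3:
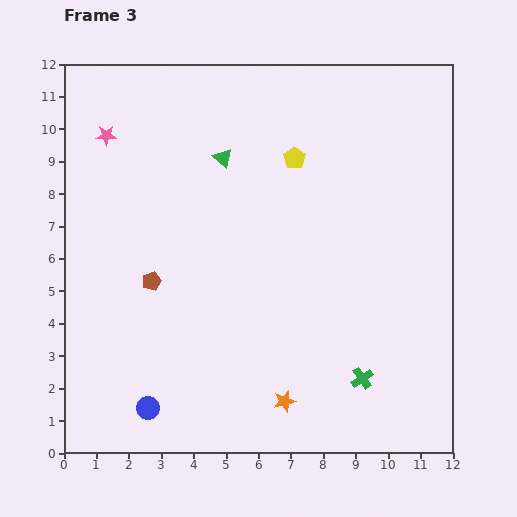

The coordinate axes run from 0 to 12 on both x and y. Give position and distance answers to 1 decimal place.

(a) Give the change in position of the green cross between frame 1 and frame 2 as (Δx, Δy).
(0.2, -1.5)

The green cross was at (8.8, 2.3) in frame 1 and (9.0, 0.8) in frame 2.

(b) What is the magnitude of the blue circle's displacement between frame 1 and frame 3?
4.2

The blue circle moved from (1.1, 5.3) to (2.6, 1.4), a distance of √(1.5² + 3.9²) ≈ 4.2.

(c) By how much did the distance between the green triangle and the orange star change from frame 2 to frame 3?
+0.3

Distance in frame 2: 7.4. Distance in frame 3: 7.7.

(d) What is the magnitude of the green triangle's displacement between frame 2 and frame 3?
0.5

The green triangle moved from (5.4, 8.9) to (4.9, 9.1), a distance of √(0.5² + 0.2²) ≈ 0.5.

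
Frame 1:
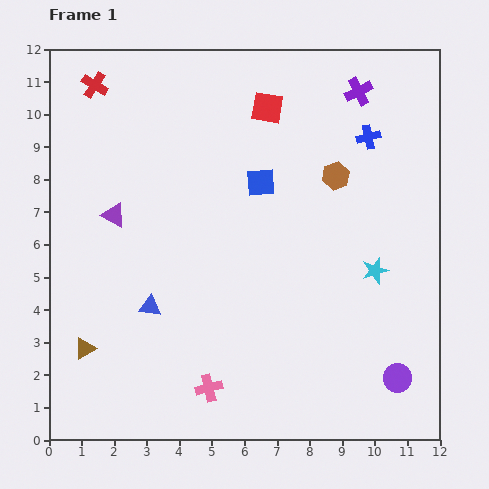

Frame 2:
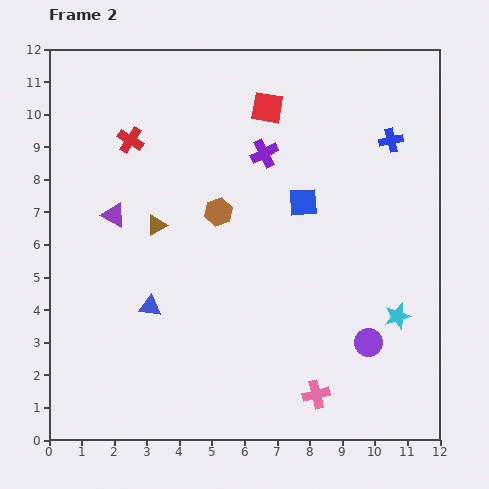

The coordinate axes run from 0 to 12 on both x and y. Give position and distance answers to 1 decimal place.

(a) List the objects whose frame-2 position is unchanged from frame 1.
the purple triangle, the blue triangle, the red square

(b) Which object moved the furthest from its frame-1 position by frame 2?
the brown triangle

(moved 4.4; next 3.8)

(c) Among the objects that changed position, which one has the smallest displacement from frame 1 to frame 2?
the blue cross

(moved 0.7)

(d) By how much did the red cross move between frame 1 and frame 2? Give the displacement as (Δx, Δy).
(1.1, -1.7)

The red cross was at (1.4, 10.9) in frame 1 and (2.5, 9.2) in frame 2.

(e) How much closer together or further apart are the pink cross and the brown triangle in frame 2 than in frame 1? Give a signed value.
+3.1

Distance in frame 1: 4.0. Distance in frame 2: 7.1.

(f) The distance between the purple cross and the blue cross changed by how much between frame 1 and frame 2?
+2.5

Distance in frame 1: 1.4. Distance in frame 2: 3.9.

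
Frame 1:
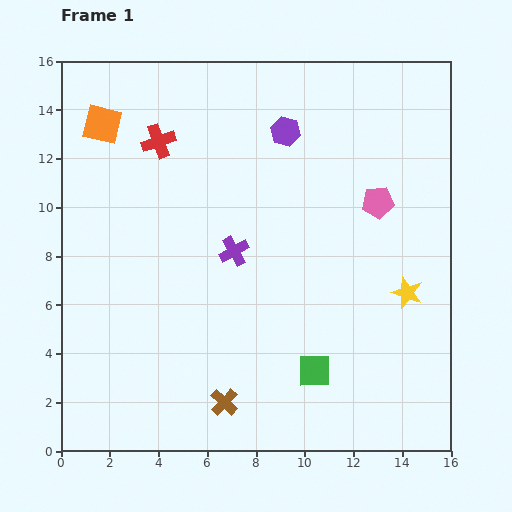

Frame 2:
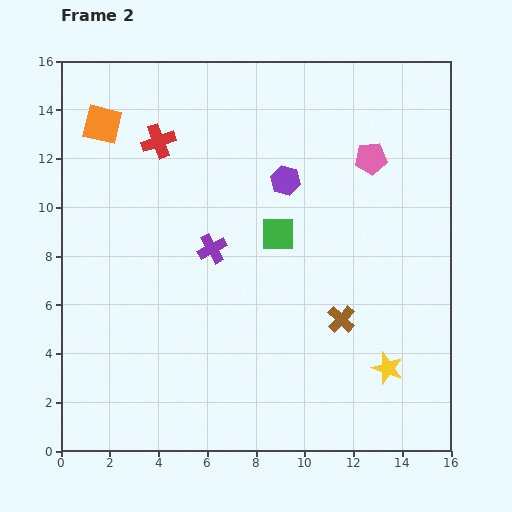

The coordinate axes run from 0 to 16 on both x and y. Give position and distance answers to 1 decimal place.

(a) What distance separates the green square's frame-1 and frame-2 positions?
5.8

The green square moved from (10.4, 3.3) to (8.9, 8.9), a distance of √(1.5² + 5.6²) ≈ 5.8.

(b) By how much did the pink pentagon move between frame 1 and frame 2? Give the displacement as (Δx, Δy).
(-0.3, 1.8)

The pink pentagon was at (13.0, 10.2) in frame 1 and (12.7, 12.0) in frame 2.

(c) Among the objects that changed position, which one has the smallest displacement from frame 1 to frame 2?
the purple cross

(moved 0.9)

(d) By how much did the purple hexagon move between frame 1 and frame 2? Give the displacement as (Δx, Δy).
(0.0, -2.0)

The purple hexagon was at (9.2, 13.1) in frame 1 and (9.2, 11.1) in frame 2.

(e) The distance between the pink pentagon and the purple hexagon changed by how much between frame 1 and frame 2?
-1.2

Distance in frame 1: 4.8. Distance in frame 2: 3.6.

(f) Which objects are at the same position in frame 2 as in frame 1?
the red cross, the orange square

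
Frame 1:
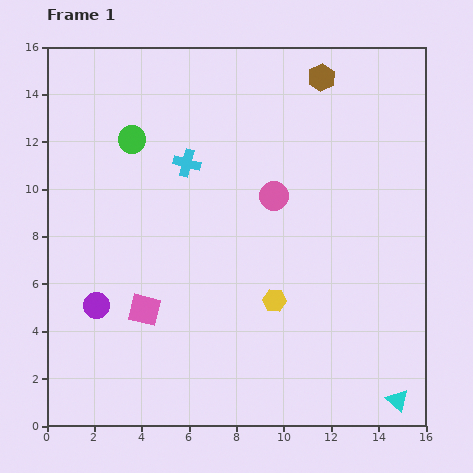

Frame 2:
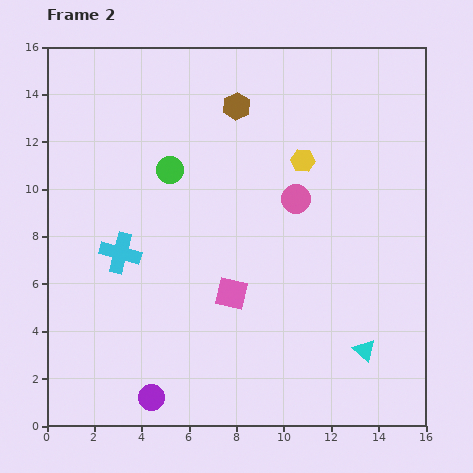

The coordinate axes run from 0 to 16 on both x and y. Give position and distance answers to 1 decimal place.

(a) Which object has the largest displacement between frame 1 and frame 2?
the yellow hexagon

(moved 6.0; next 4.7)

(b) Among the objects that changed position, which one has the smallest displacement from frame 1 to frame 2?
the pink circle

(moved 0.9)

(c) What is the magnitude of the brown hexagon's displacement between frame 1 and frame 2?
3.8

The brown hexagon moved from (11.6, 14.7) to (8.0, 13.5), a distance of √(3.6² + 1.2²) ≈ 3.8.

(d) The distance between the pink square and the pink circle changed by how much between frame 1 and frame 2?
-2.5

Distance in frame 1: 7.3. Distance in frame 2: 4.8.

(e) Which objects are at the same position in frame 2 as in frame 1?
none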